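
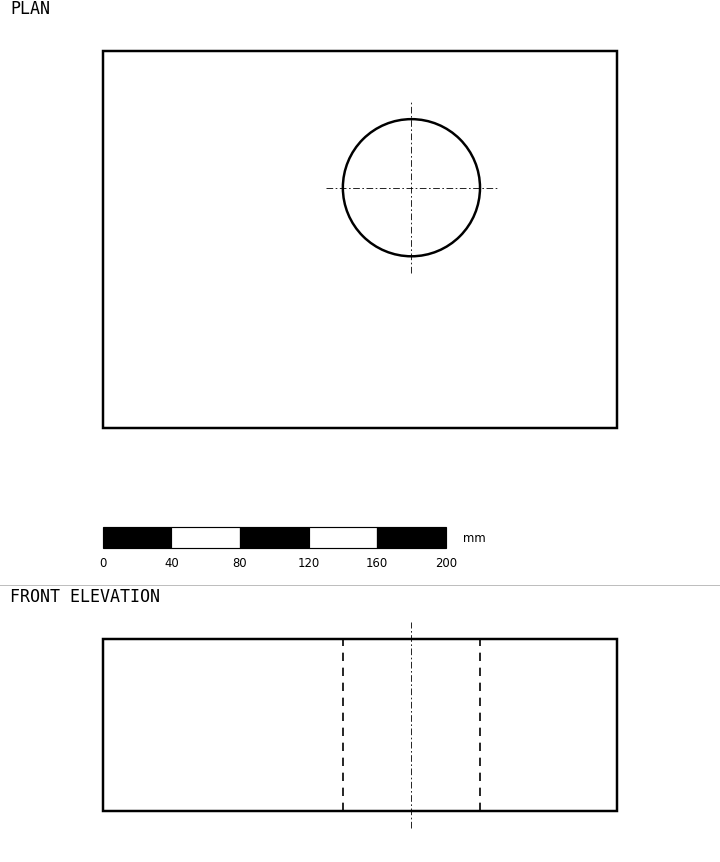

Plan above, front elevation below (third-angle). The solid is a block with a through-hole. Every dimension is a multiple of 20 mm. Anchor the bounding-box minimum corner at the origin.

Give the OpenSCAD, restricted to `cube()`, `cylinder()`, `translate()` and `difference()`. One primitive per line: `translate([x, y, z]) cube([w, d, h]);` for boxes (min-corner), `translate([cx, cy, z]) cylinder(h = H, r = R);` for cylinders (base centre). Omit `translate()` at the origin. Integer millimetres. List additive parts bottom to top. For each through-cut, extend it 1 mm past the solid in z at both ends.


difference() {
  cube([300, 220, 100]);
  translate([180, 140, -1]) cylinder(h = 102, r = 40);
}


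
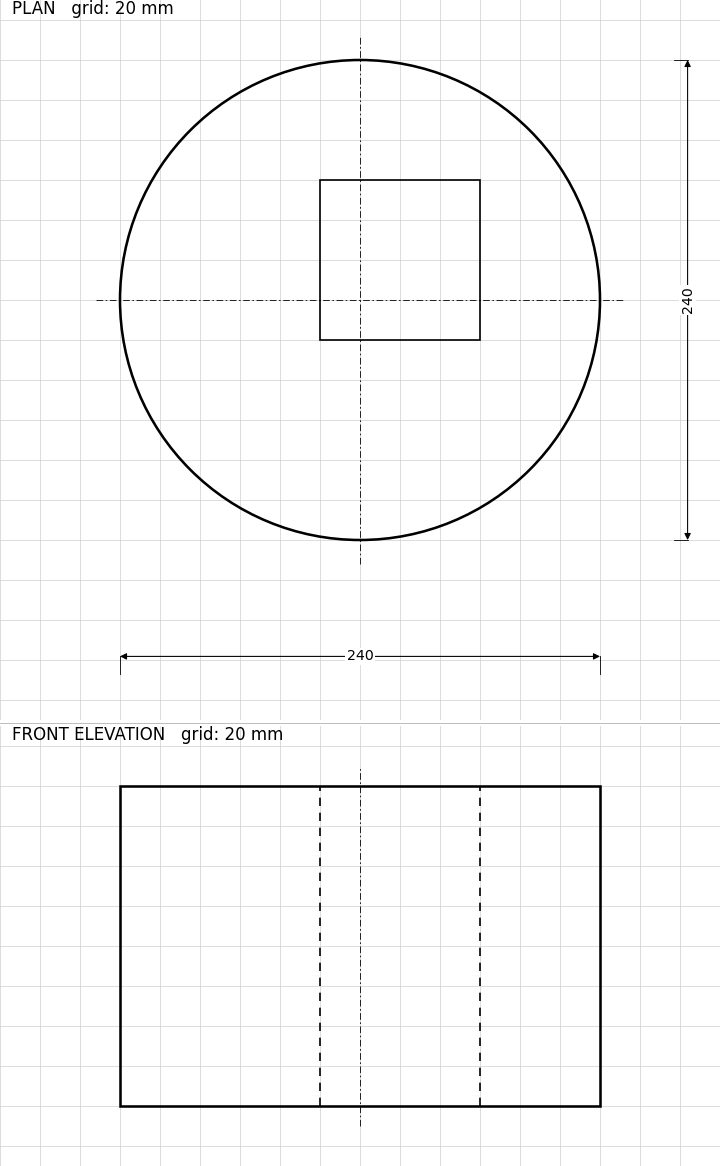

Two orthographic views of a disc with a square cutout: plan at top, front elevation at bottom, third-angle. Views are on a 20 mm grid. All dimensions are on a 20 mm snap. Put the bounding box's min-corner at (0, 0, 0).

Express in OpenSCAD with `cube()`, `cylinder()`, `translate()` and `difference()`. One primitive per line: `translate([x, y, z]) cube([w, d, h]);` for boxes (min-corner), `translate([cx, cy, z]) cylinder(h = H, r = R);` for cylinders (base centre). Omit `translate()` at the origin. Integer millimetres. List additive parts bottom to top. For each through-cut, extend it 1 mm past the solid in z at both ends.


difference() {
  translate([120, 120, 0]) cylinder(h = 160, r = 120);
  translate([100, 100, -1]) cube([80, 80, 162]);
}


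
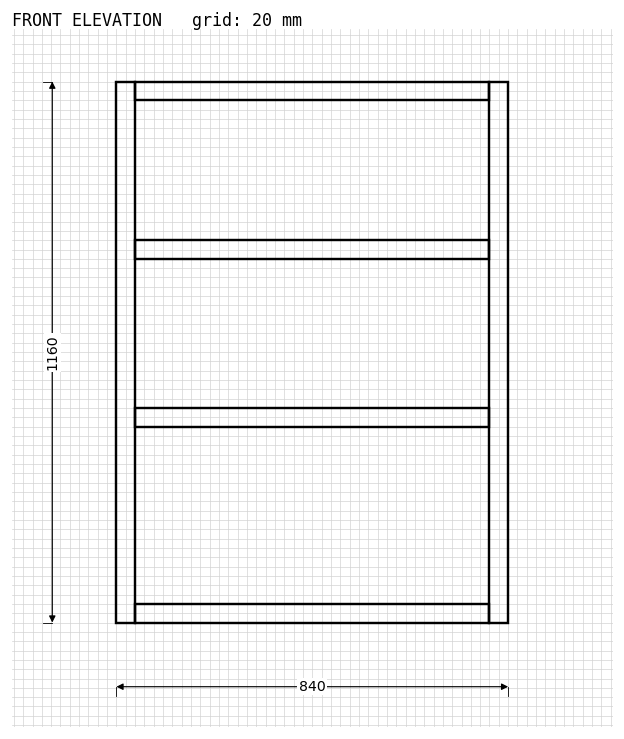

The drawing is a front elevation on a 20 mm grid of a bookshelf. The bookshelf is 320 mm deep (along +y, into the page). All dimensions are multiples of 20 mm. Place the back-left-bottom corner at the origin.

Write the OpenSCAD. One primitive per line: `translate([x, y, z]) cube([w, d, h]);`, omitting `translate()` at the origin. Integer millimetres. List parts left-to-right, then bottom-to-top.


cube([40, 320, 1160]);
translate([40, 0, 0]) cube([760, 320, 40]);
translate([40, 0, 420]) cube([760, 320, 40]);
translate([40, 0, 780]) cube([760, 320, 40]);
translate([40, 0, 1120]) cube([760, 320, 40]);
translate([800, 0, 0]) cube([40, 320, 1160]);


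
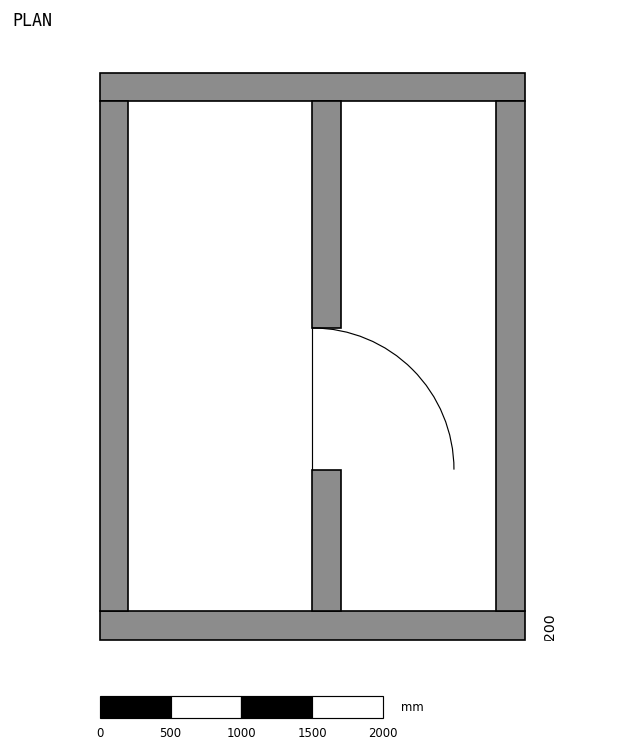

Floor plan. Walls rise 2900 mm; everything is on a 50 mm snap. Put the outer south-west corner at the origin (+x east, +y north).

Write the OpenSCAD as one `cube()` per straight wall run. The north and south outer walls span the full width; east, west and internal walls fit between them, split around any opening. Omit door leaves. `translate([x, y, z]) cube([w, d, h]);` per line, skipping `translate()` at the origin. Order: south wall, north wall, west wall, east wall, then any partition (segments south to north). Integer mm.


cube([3000, 200, 2900]);
translate([0, 3800, 0]) cube([3000, 200, 2900]);
translate([0, 200, 0]) cube([200, 3600, 2900]);
translate([2800, 200, 0]) cube([200, 3600, 2900]);
translate([1500, 200, 0]) cube([200, 1000, 2900]);
translate([1500, 2200, 0]) cube([200, 1600, 2900]);


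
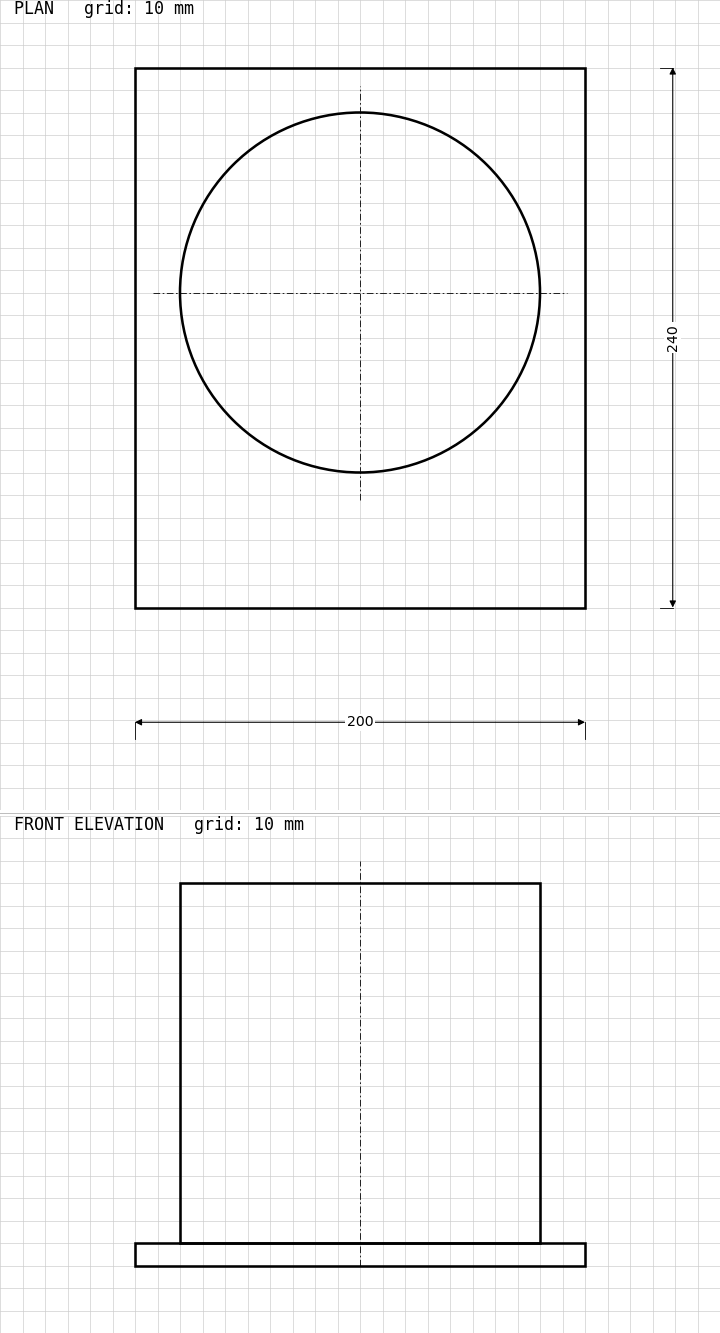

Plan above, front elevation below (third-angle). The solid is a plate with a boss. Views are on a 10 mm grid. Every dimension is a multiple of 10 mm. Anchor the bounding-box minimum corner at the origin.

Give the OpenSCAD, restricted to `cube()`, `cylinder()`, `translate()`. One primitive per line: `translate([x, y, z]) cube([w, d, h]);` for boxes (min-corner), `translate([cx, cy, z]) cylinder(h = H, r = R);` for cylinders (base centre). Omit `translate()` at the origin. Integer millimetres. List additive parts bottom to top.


cube([200, 240, 10]);
translate([100, 140, 10]) cylinder(h = 160, r = 80);


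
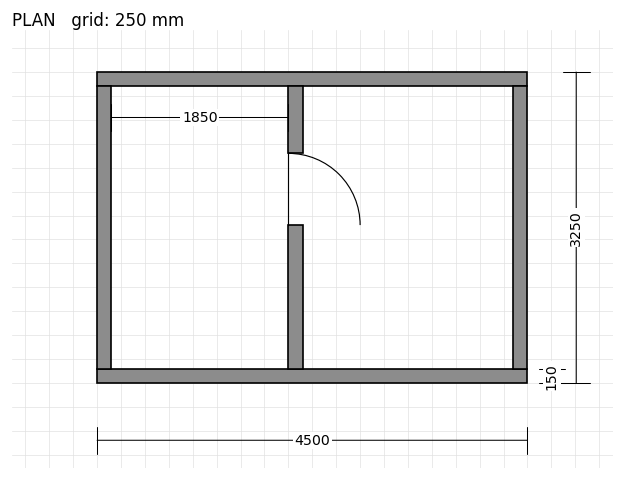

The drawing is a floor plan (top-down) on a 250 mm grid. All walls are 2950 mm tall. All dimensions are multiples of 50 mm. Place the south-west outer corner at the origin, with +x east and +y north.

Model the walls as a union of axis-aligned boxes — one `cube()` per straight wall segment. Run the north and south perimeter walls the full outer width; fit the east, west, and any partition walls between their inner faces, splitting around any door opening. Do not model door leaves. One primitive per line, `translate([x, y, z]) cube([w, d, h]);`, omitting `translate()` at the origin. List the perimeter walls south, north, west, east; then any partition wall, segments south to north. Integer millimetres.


cube([4500, 150, 2950]);
translate([0, 3100, 0]) cube([4500, 150, 2950]);
translate([0, 150, 0]) cube([150, 2950, 2950]);
translate([4350, 150, 0]) cube([150, 2950, 2950]);
translate([2000, 150, 0]) cube([150, 1500, 2950]);
translate([2000, 2400, 0]) cube([150, 700, 2950]);


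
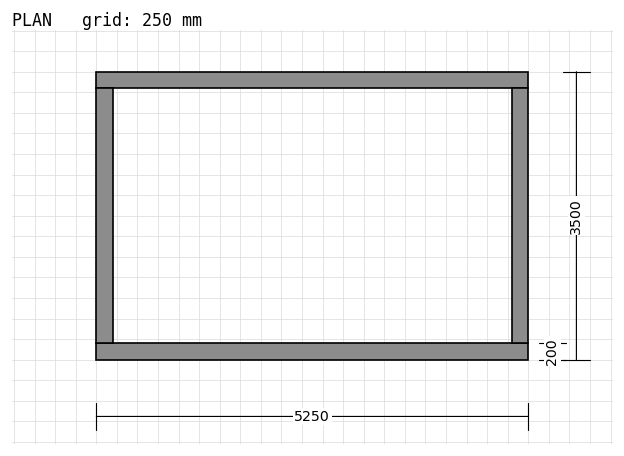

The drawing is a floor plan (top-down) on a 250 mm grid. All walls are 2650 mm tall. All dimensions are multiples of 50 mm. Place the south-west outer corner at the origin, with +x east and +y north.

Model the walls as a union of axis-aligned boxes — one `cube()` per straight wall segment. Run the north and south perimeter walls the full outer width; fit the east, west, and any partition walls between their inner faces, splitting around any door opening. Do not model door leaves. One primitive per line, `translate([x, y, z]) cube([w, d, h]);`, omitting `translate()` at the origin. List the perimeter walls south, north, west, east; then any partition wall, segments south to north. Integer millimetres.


cube([5250, 200, 2650]);
translate([0, 3300, 0]) cube([5250, 200, 2650]);
translate([0, 200, 0]) cube([200, 3100, 2650]);
translate([5050, 200, 0]) cube([200, 3100, 2650]);


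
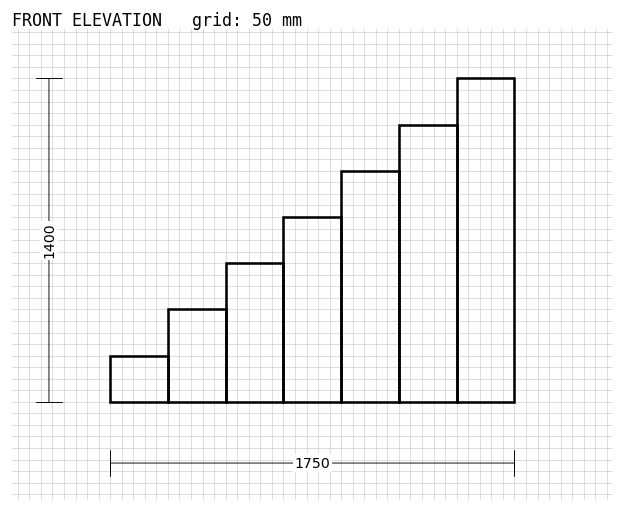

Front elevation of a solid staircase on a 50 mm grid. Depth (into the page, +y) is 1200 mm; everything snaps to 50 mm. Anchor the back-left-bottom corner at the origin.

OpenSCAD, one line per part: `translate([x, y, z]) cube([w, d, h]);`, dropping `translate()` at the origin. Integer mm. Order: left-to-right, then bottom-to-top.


cube([250, 1200, 200]);
translate([250, 0, 0]) cube([250, 1200, 400]);
translate([500, 0, 0]) cube([250, 1200, 600]);
translate([750, 0, 0]) cube([250, 1200, 800]);
translate([1000, 0, 0]) cube([250, 1200, 1000]);
translate([1250, 0, 0]) cube([250, 1200, 1200]);
translate([1500, 0, 0]) cube([250, 1200, 1400]);


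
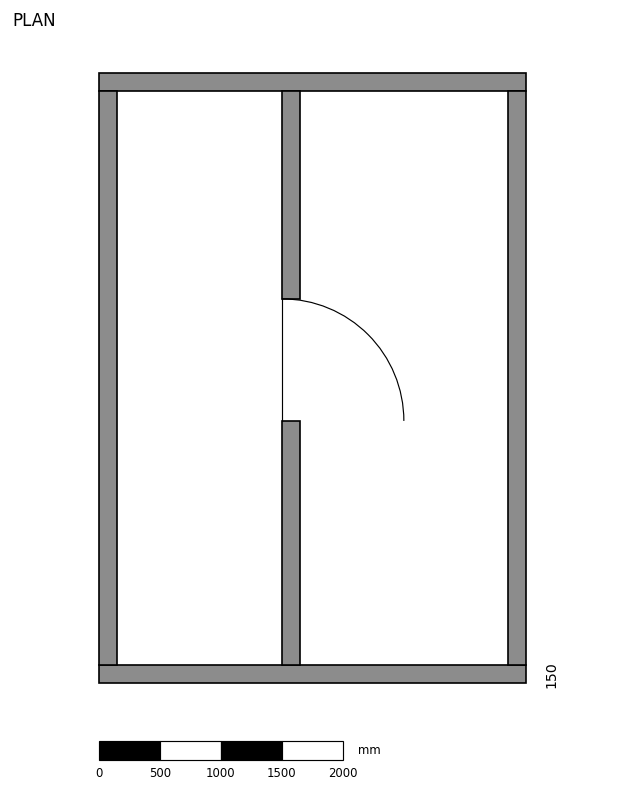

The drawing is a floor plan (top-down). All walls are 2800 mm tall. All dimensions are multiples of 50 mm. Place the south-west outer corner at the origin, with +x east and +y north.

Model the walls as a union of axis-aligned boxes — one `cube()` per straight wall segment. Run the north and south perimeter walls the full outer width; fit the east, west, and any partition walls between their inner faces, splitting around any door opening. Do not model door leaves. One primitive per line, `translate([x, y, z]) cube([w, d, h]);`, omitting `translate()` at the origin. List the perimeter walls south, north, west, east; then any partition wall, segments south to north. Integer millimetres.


cube([3500, 150, 2800]);
translate([0, 4850, 0]) cube([3500, 150, 2800]);
translate([0, 150, 0]) cube([150, 4700, 2800]);
translate([3350, 150, 0]) cube([150, 4700, 2800]);
translate([1500, 150, 0]) cube([150, 2000, 2800]);
translate([1500, 3150, 0]) cube([150, 1700, 2800]);


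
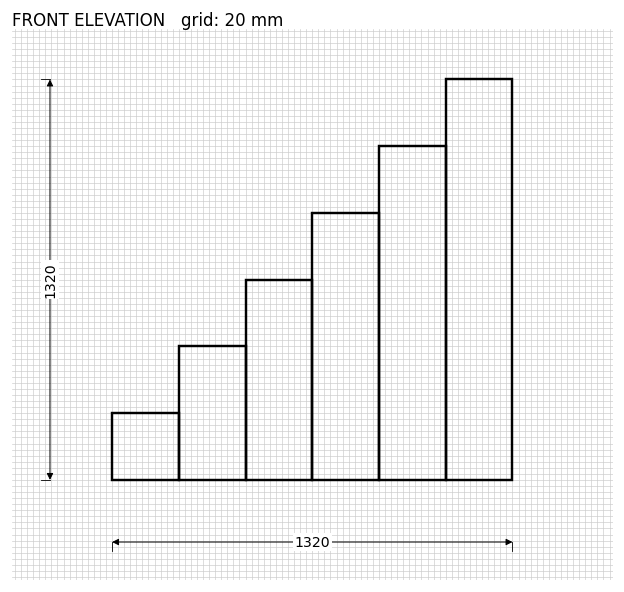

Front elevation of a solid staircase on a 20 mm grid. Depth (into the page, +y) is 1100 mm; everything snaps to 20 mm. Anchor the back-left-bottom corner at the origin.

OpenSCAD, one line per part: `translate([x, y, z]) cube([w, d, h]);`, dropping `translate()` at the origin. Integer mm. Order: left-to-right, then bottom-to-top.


cube([220, 1100, 220]);
translate([220, 0, 0]) cube([220, 1100, 440]);
translate([440, 0, 0]) cube([220, 1100, 660]);
translate([660, 0, 0]) cube([220, 1100, 880]);
translate([880, 0, 0]) cube([220, 1100, 1100]);
translate([1100, 0, 0]) cube([220, 1100, 1320]);


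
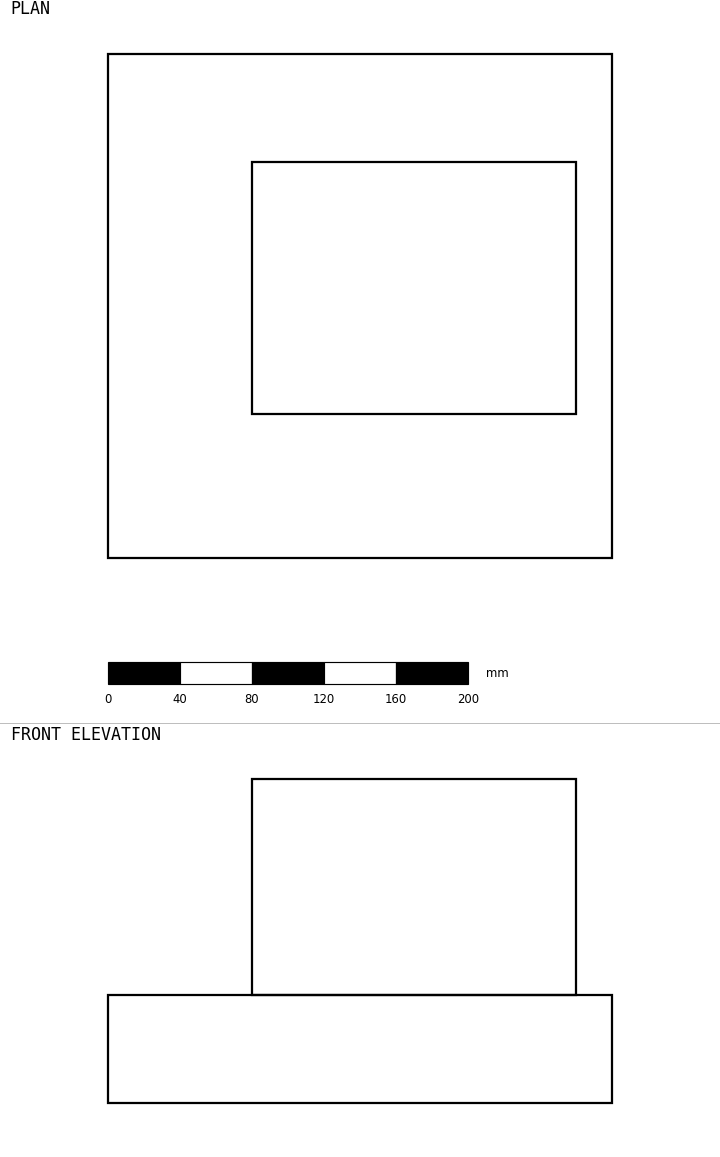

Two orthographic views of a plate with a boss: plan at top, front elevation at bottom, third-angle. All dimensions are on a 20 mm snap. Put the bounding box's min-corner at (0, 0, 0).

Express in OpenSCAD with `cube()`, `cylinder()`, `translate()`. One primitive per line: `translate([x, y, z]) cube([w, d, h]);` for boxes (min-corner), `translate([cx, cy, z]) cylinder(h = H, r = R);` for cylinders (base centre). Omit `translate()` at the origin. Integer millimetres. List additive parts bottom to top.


cube([280, 280, 60]);
translate([80, 80, 60]) cube([180, 140, 120]);


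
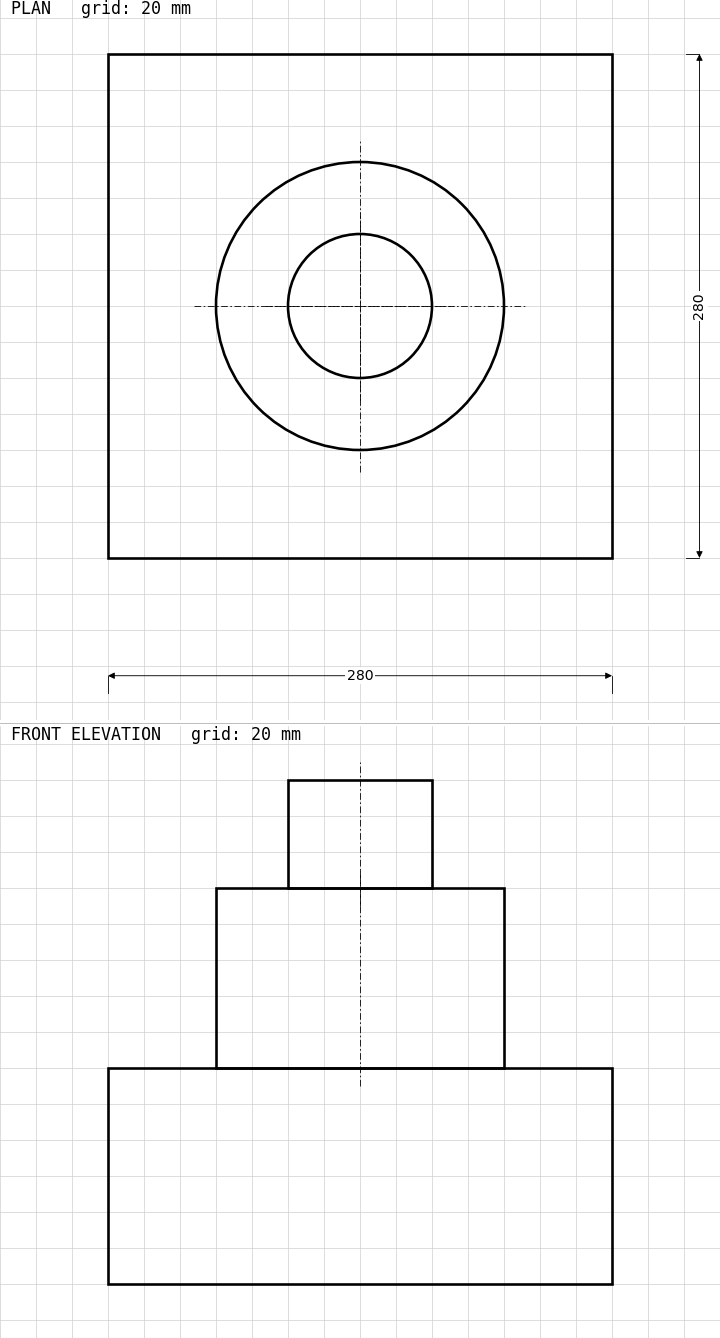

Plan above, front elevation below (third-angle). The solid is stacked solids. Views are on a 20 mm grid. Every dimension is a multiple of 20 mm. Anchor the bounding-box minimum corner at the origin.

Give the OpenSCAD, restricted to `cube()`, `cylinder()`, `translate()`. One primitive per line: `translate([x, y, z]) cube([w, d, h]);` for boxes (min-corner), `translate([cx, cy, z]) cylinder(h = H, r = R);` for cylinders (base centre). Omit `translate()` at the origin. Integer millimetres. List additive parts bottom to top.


cube([280, 280, 120]);
translate([140, 140, 120]) cylinder(h = 100, r = 80);
translate([140, 140, 220]) cylinder(h = 60, r = 40);


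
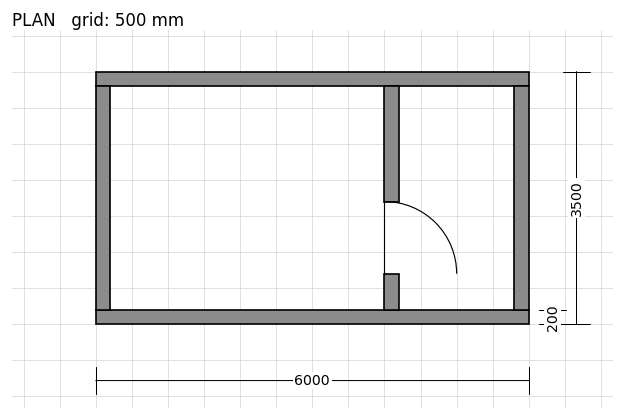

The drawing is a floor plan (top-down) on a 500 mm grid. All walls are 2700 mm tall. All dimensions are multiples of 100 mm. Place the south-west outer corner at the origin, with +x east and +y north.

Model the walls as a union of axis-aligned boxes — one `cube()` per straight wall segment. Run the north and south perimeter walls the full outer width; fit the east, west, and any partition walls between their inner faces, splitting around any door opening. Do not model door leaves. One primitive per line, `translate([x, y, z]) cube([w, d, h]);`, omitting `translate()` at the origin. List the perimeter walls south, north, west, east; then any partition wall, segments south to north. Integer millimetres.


cube([6000, 200, 2700]);
translate([0, 3300, 0]) cube([6000, 200, 2700]);
translate([0, 200, 0]) cube([200, 3100, 2700]);
translate([5800, 200, 0]) cube([200, 3100, 2700]);
translate([4000, 200, 0]) cube([200, 500, 2700]);
translate([4000, 1700, 0]) cube([200, 1600, 2700]);


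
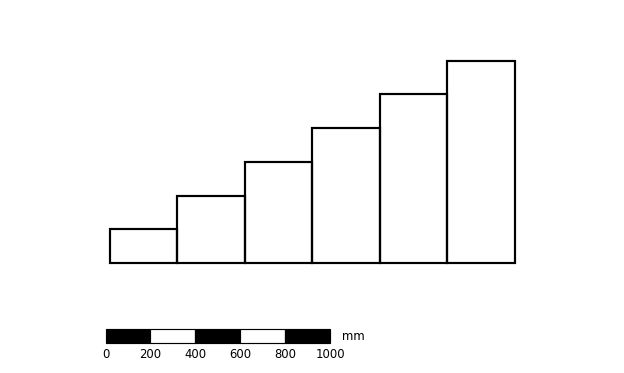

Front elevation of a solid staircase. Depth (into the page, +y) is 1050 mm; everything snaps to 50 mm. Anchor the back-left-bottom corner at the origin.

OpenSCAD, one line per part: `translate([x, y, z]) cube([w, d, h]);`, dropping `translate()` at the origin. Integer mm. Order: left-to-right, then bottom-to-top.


cube([300, 1050, 150]);
translate([300, 0, 0]) cube([300, 1050, 300]);
translate([600, 0, 0]) cube([300, 1050, 450]);
translate([900, 0, 0]) cube([300, 1050, 600]);
translate([1200, 0, 0]) cube([300, 1050, 750]);
translate([1500, 0, 0]) cube([300, 1050, 900]);


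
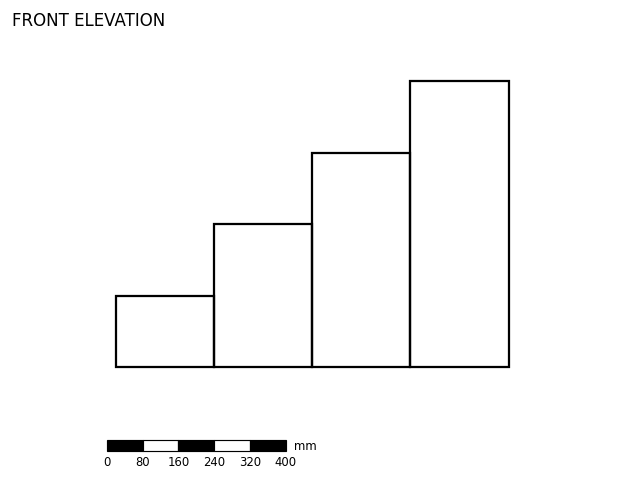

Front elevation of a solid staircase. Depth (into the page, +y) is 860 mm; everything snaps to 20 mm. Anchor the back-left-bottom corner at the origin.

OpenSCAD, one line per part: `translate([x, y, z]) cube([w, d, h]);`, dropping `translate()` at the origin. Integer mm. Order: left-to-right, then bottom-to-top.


cube([220, 860, 160]);
translate([220, 0, 0]) cube([220, 860, 320]);
translate([440, 0, 0]) cube([220, 860, 480]);
translate([660, 0, 0]) cube([220, 860, 640]);


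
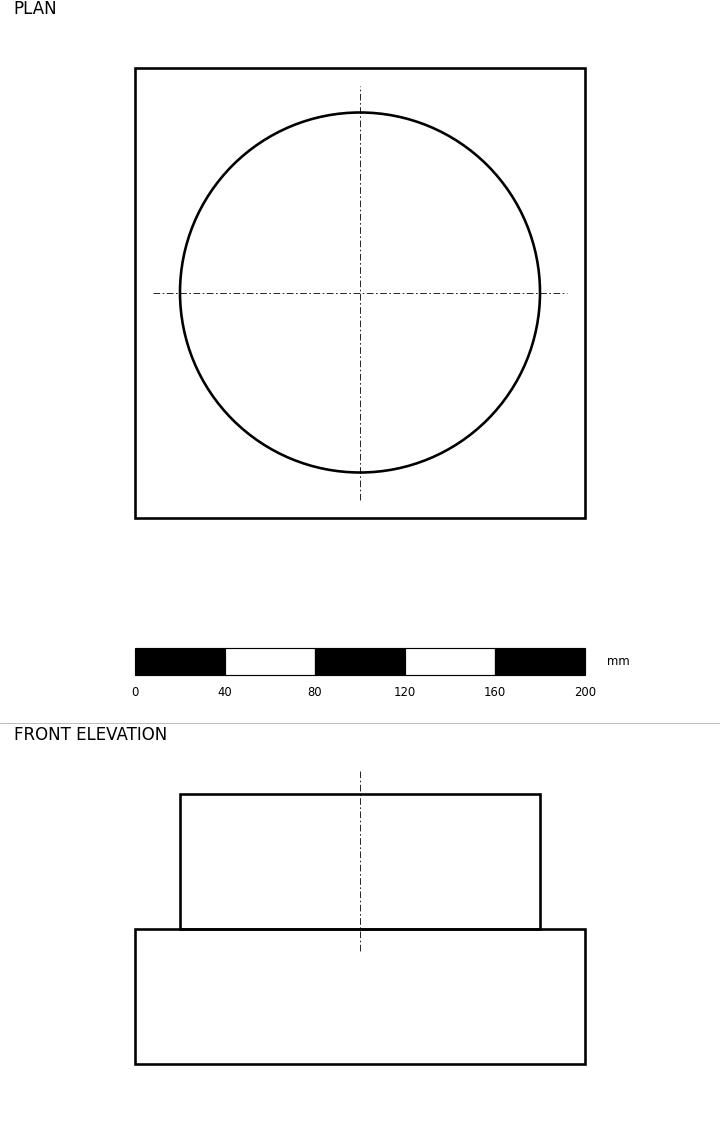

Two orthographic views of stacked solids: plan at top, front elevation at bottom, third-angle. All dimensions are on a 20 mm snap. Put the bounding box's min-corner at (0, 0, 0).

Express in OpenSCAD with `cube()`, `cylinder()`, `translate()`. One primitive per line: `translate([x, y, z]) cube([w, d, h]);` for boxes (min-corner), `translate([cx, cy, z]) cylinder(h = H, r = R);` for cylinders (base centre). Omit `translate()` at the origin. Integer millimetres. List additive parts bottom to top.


cube([200, 200, 60]);
translate([100, 100, 60]) cylinder(h = 60, r = 80);


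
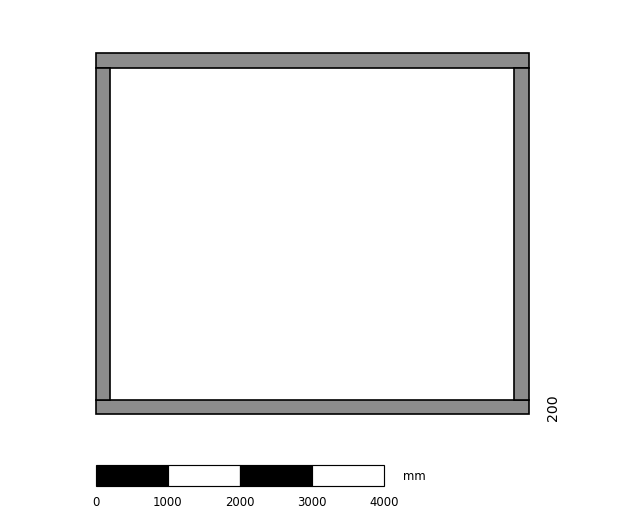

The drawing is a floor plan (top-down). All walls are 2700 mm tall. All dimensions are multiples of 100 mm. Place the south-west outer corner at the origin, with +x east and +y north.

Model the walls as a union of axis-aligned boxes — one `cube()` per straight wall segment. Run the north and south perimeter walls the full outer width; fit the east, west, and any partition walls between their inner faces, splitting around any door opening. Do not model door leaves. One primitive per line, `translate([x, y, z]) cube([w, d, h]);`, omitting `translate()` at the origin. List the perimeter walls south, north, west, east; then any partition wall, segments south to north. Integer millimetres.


cube([6000, 200, 2700]);
translate([0, 4800, 0]) cube([6000, 200, 2700]);
translate([0, 200, 0]) cube([200, 4600, 2700]);
translate([5800, 200, 0]) cube([200, 4600, 2700]);


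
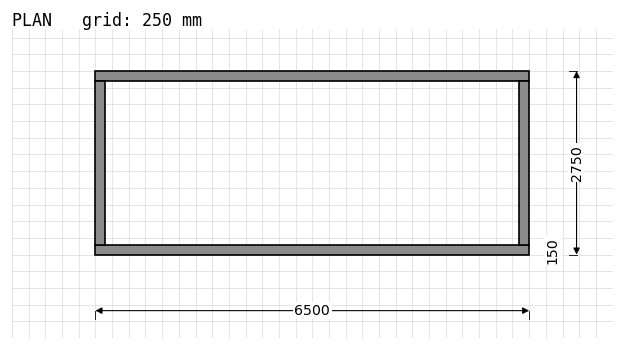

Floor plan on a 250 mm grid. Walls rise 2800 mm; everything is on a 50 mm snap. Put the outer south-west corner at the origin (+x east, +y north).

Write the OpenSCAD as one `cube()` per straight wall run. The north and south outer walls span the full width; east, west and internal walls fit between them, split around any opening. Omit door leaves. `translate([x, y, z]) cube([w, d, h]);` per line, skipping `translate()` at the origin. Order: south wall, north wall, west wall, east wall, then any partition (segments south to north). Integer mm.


cube([6500, 150, 2800]);
translate([0, 2600, 0]) cube([6500, 150, 2800]);
translate([0, 150, 0]) cube([150, 2450, 2800]);
translate([6350, 150, 0]) cube([150, 2450, 2800]);


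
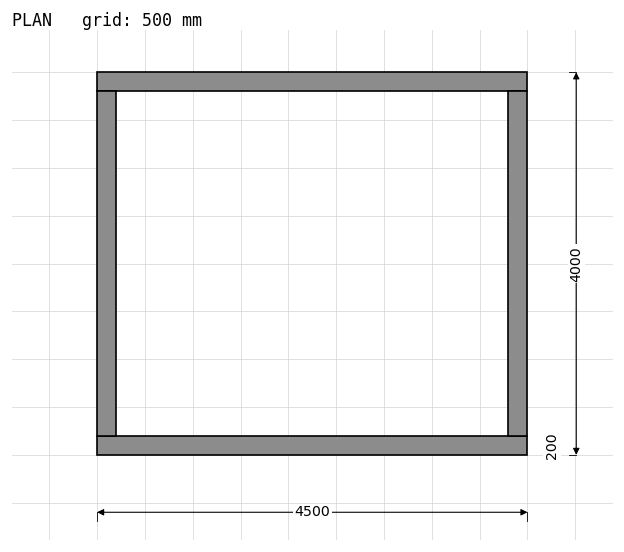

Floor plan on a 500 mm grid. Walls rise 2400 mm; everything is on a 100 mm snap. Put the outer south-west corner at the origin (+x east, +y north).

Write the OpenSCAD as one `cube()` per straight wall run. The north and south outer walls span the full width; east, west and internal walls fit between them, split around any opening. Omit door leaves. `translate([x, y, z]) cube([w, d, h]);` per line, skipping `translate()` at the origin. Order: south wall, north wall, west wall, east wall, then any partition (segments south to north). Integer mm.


cube([4500, 200, 2400]);
translate([0, 3800, 0]) cube([4500, 200, 2400]);
translate([0, 200, 0]) cube([200, 3600, 2400]);
translate([4300, 200, 0]) cube([200, 3600, 2400]);


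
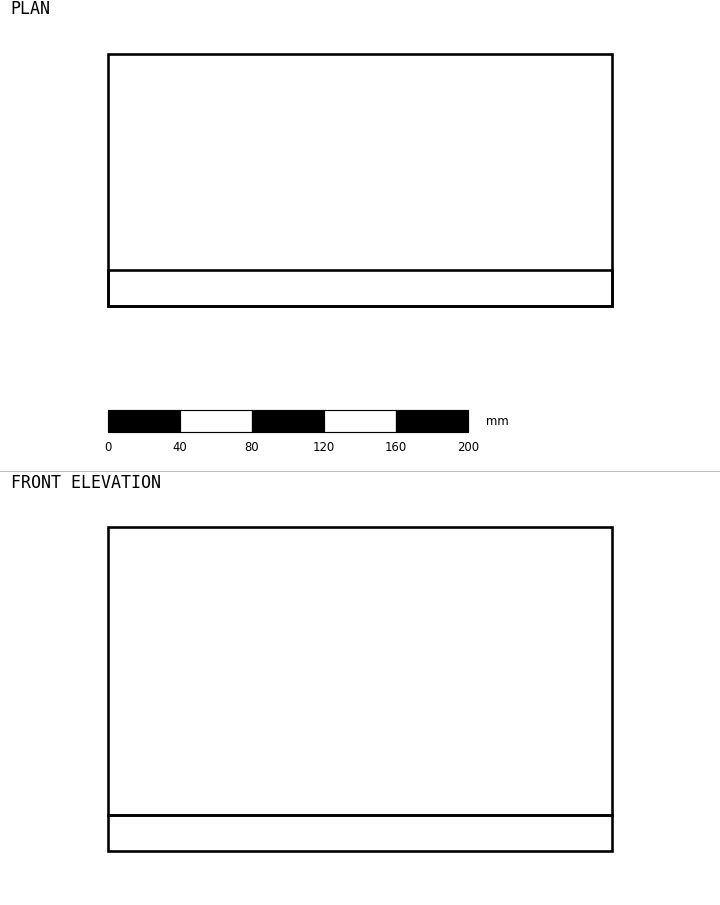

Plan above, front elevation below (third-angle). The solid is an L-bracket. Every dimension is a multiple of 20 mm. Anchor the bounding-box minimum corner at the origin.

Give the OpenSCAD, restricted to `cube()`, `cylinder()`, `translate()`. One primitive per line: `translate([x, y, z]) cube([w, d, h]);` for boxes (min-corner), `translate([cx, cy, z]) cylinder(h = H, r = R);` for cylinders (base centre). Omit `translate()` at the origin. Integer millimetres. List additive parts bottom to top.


cube([280, 140, 20]);
translate([0, 0, 20]) cube([280, 20, 160]);


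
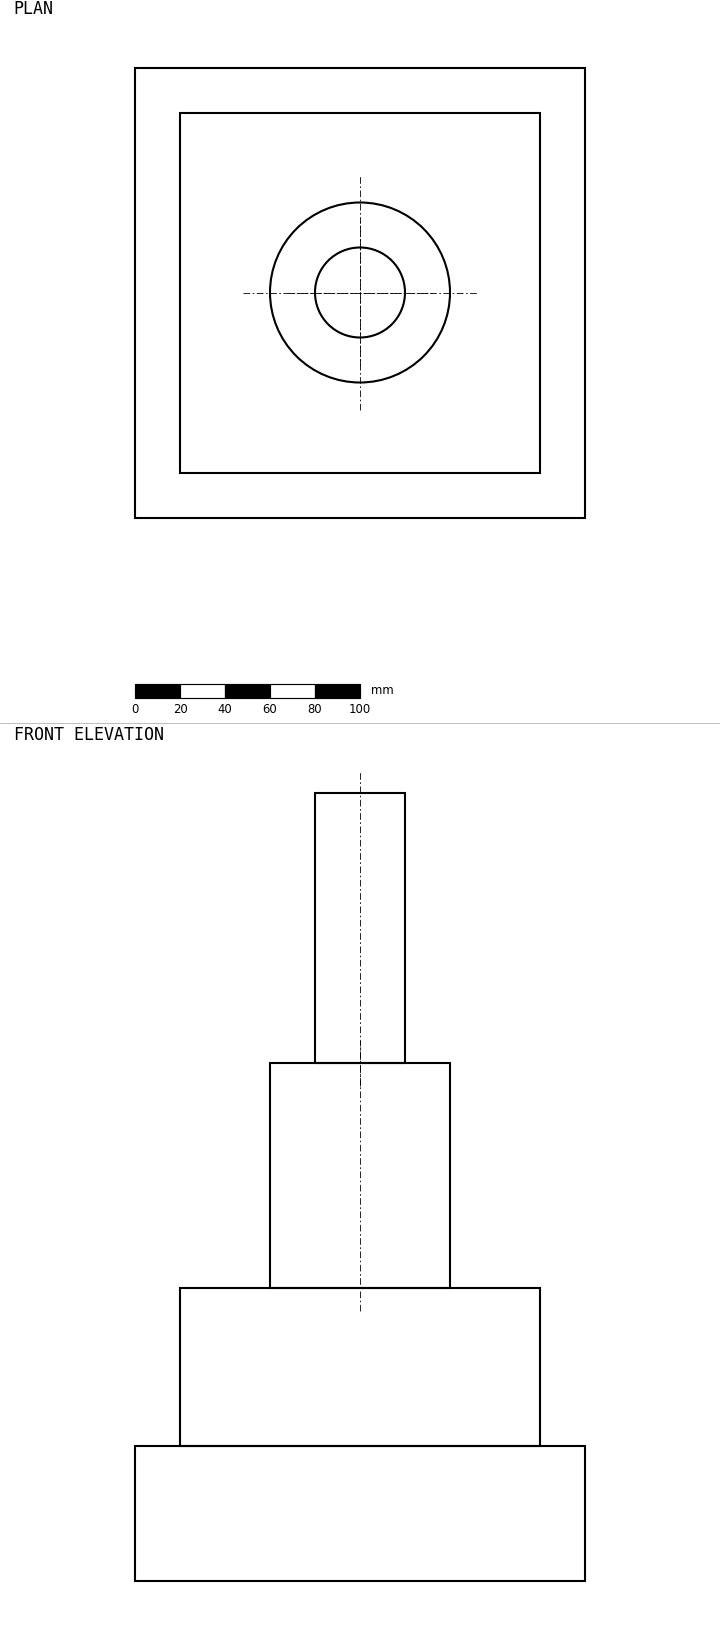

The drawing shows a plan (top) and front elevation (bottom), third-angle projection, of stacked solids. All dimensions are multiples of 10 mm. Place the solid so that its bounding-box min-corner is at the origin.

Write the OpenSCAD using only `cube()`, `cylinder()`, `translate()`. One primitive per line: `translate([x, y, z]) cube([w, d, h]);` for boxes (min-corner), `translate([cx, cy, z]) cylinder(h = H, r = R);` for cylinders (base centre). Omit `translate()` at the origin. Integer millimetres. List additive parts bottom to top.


cube([200, 200, 60]);
translate([20, 20, 60]) cube([160, 160, 70]);
translate([100, 100, 130]) cylinder(h = 100, r = 40);
translate([100, 100, 230]) cylinder(h = 120, r = 20);


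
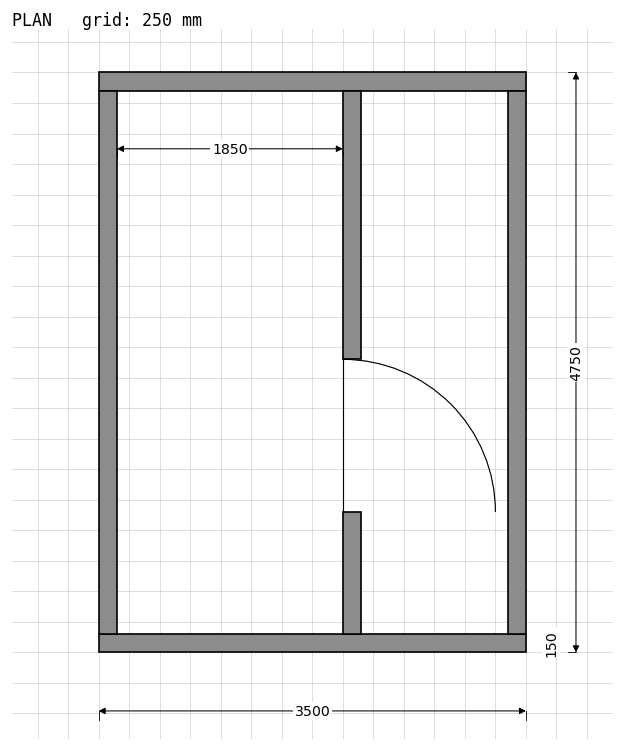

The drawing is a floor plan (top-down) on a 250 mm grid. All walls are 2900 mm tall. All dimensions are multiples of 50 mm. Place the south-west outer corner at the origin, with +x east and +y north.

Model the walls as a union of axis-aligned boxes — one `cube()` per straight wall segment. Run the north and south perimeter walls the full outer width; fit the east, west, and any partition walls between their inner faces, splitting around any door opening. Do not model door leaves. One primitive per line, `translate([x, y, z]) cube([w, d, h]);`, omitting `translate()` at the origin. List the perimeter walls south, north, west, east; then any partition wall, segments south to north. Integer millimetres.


cube([3500, 150, 2900]);
translate([0, 4600, 0]) cube([3500, 150, 2900]);
translate([0, 150, 0]) cube([150, 4450, 2900]);
translate([3350, 150, 0]) cube([150, 4450, 2900]);
translate([2000, 150, 0]) cube([150, 1000, 2900]);
translate([2000, 2400, 0]) cube([150, 2200, 2900]);


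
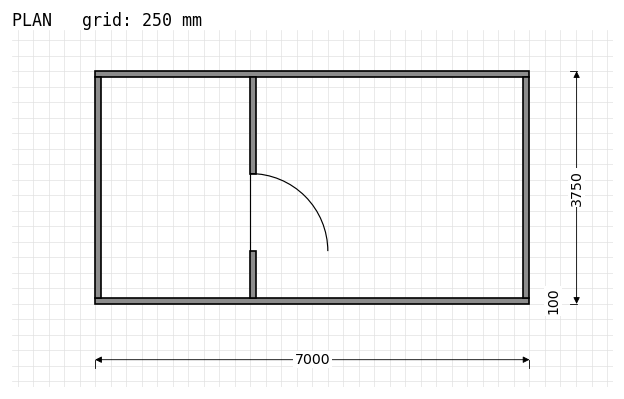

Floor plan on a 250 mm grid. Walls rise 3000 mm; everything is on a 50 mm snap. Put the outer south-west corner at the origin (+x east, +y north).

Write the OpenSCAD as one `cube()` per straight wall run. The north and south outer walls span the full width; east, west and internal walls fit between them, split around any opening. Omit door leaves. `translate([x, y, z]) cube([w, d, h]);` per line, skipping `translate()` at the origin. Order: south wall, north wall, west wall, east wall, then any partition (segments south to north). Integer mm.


cube([7000, 100, 3000]);
translate([0, 3650, 0]) cube([7000, 100, 3000]);
translate([0, 100, 0]) cube([100, 3550, 3000]);
translate([6900, 100, 0]) cube([100, 3550, 3000]);
translate([2500, 100, 0]) cube([100, 750, 3000]);
translate([2500, 2100, 0]) cube([100, 1550, 3000]);


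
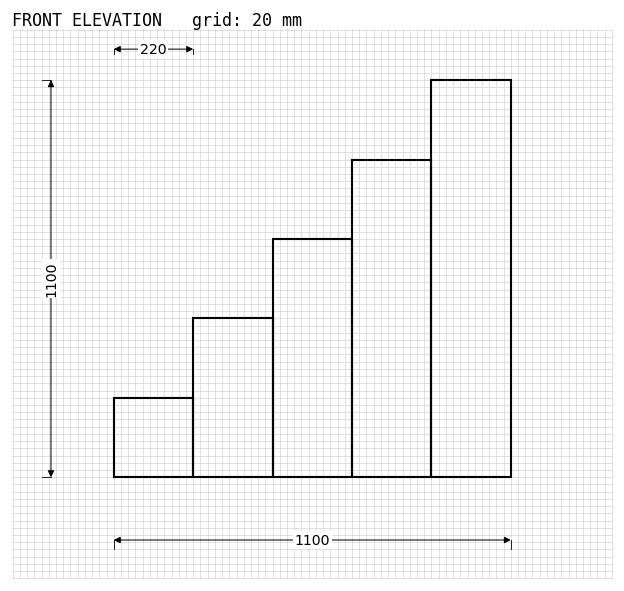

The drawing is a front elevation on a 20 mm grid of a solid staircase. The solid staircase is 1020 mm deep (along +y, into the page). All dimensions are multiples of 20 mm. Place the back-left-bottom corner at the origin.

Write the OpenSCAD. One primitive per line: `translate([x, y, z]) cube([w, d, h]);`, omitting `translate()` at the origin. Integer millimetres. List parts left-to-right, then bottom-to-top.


cube([220, 1020, 220]);
translate([220, 0, 0]) cube([220, 1020, 440]);
translate([440, 0, 0]) cube([220, 1020, 660]);
translate([660, 0, 0]) cube([220, 1020, 880]);
translate([880, 0, 0]) cube([220, 1020, 1100]);


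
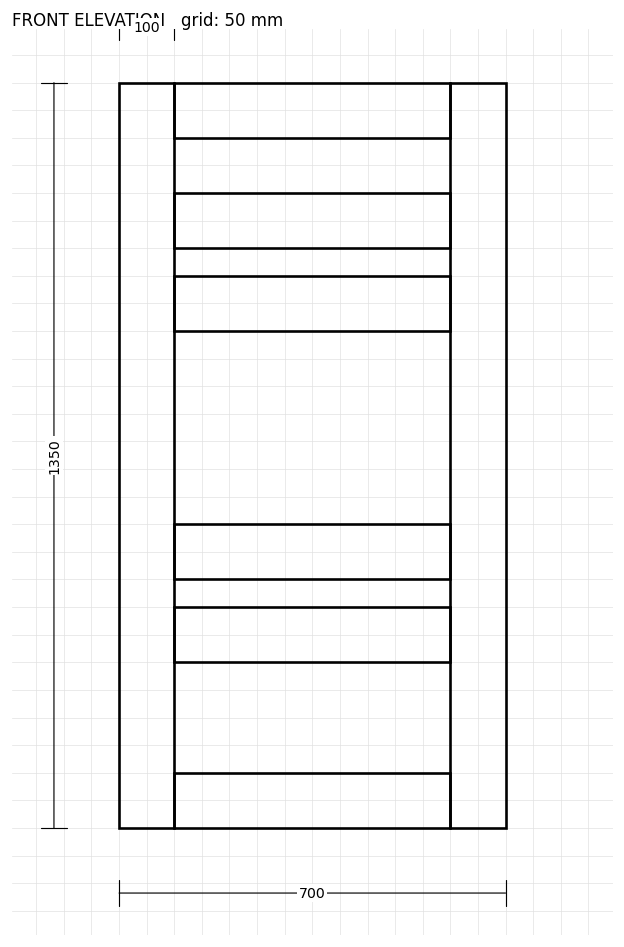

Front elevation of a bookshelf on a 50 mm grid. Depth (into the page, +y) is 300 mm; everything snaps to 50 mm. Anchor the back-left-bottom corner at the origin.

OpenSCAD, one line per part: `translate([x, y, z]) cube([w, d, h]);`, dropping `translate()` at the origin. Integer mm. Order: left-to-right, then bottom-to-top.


cube([100, 300, 1350]);
translate([100, 0, 0]) cube([500, 300, 100]);
translate([100, 0, 300]) cube([500, 300, 100]);
translate([100, 0, 450]) cube([500, 300, 100]);
translate([100, 0, 900]) cube([500, 300, 100]);
translate([100, 0, 1050]) cube([500, 300, 100]);
translate([100, 0, 1250]) cube([500, 300, 100]);
translate([600, 0, 0]) cube([100, 300, 1350]);


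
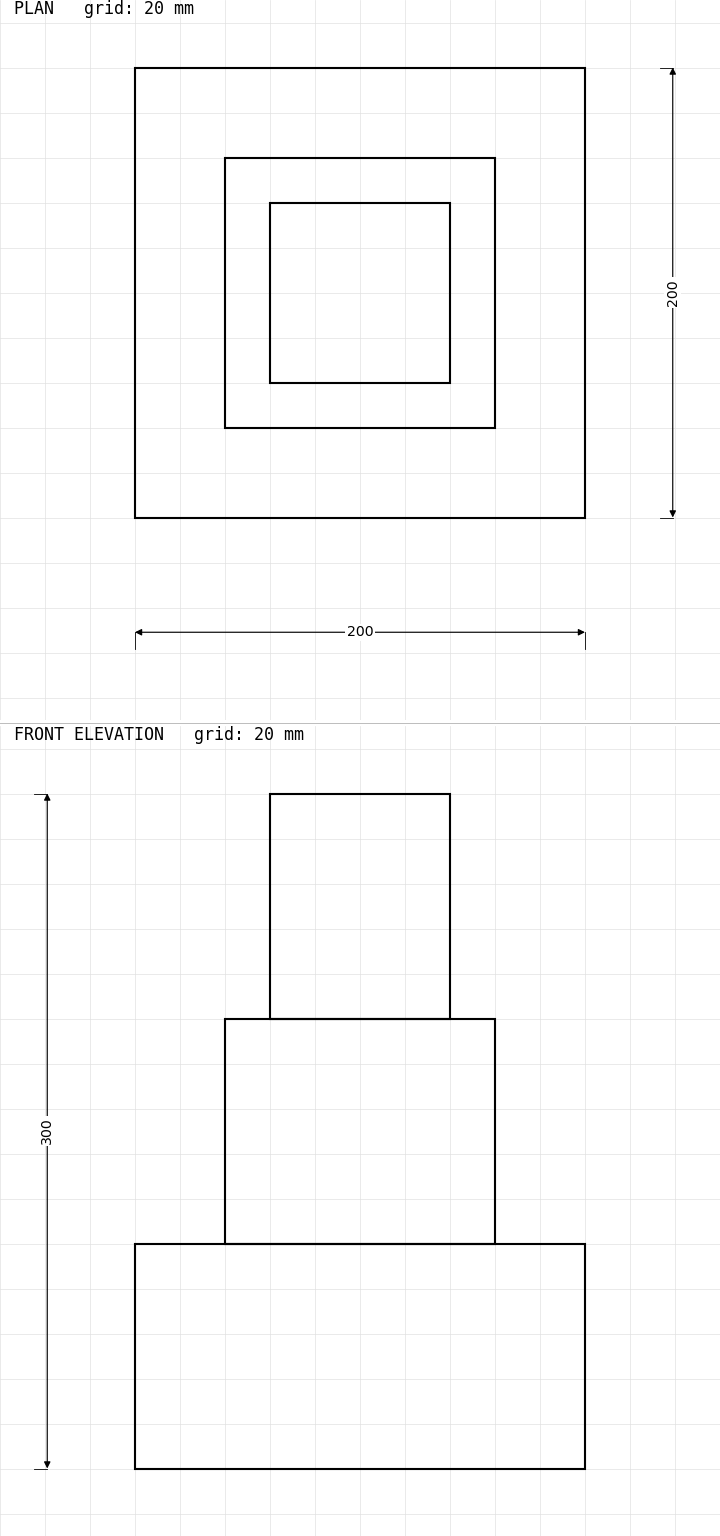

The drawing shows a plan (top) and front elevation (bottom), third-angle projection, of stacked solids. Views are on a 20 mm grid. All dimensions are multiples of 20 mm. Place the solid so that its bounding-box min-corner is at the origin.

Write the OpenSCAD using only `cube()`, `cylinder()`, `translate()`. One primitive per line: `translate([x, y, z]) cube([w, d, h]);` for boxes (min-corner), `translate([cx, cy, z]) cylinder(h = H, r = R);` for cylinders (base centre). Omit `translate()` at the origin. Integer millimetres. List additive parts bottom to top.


cube([200, 200, 100]);
translate([40, 40, 100]) cube([120, 120, 100]);
translate([60, 60, 200]) cube([80, 80, 100]);


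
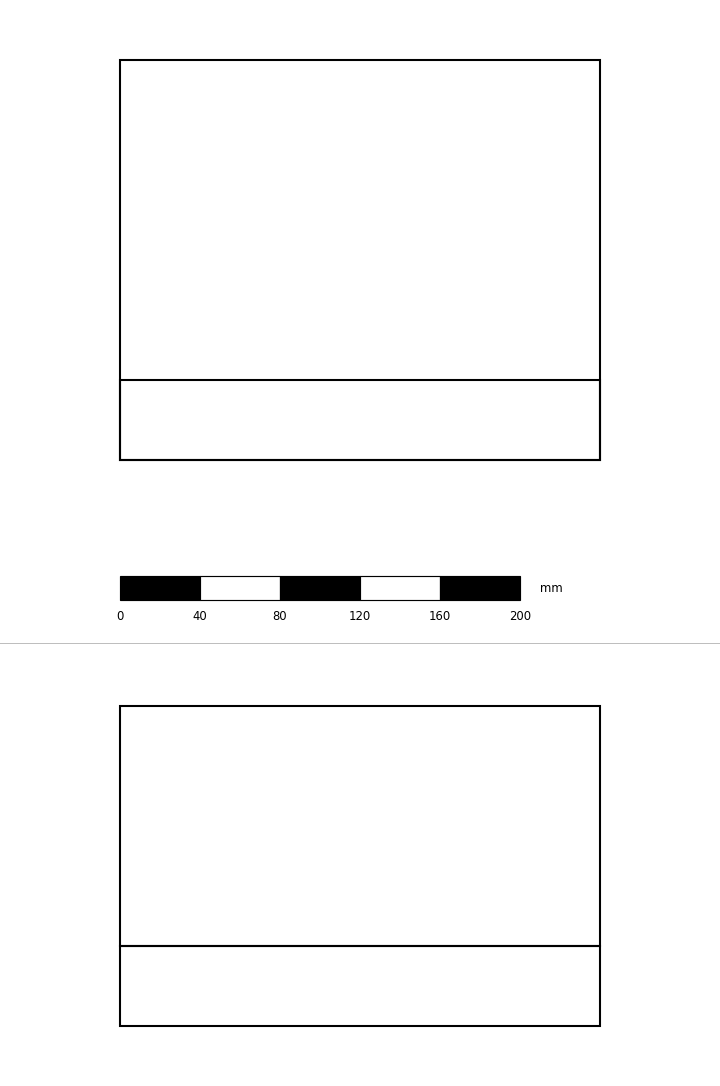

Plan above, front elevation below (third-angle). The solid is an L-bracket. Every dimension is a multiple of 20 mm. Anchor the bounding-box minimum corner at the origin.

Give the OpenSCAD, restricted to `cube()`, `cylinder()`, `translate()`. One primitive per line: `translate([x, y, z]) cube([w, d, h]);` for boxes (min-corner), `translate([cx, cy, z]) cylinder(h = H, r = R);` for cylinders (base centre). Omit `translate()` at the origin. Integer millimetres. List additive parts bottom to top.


cube([240, 200, 40]);
translate([0, 0, 40]) cube([240, 40, 120]);


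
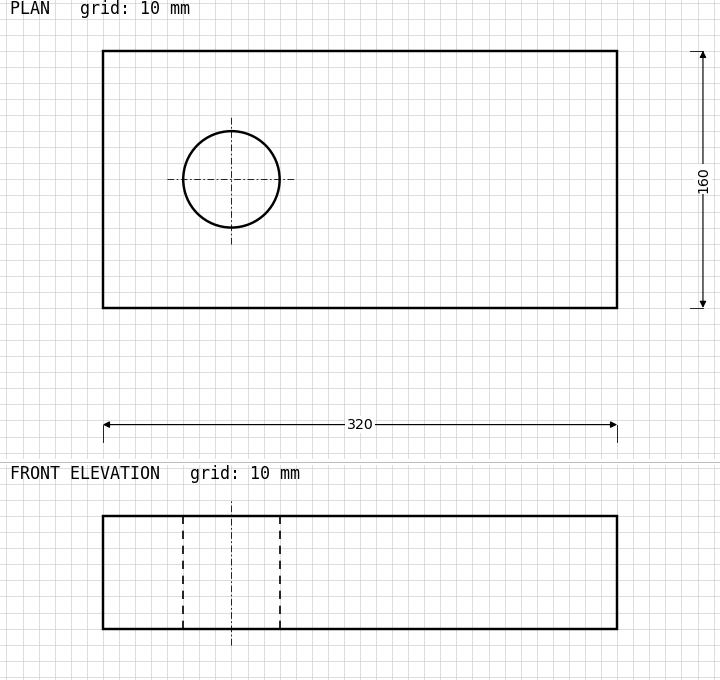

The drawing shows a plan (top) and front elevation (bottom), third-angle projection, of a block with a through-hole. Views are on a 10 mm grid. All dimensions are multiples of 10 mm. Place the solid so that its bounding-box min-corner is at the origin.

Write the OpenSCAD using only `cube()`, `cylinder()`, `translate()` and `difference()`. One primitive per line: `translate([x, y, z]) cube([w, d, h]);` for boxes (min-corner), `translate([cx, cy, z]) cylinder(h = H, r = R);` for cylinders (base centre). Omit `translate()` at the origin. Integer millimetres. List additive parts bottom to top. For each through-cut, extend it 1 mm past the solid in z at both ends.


difference() {
  cube([320, 160, 70]);
  translate([80, 80, -1]) cylinder(h = 72, r = 30);
}


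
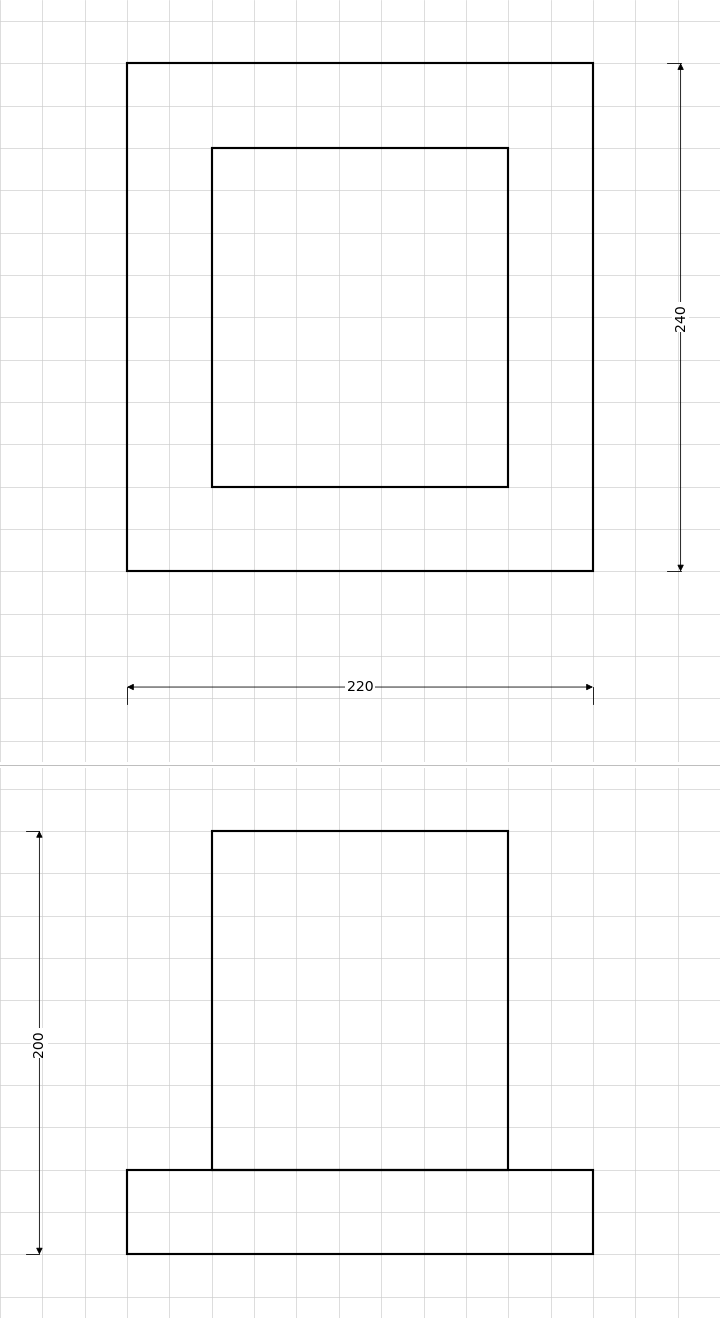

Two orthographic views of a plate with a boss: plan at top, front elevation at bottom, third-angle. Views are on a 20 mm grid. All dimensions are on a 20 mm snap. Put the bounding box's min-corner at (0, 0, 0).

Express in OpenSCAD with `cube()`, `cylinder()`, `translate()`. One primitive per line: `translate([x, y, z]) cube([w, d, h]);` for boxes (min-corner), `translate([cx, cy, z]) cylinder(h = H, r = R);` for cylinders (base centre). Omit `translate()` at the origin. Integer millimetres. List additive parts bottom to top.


cube([220, 240, 40]);
translate([40, 40, 40]) cube([140, 160, 160]);


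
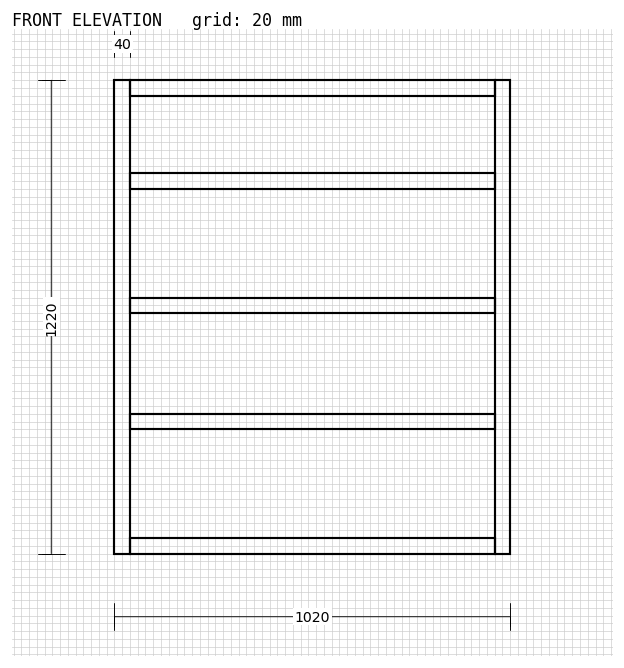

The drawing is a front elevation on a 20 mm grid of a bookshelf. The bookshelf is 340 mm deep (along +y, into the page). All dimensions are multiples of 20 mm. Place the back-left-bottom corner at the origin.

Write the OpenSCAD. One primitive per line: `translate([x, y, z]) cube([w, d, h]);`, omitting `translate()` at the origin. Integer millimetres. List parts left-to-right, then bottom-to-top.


cube([40, 340, 1220]);
translate([40, 0, 0]) cube([940, 340, 40]);
translate([40, 0, 320]) cube([940, 340, 40]);
translate([40, 0, 620]) cube([940, 340, 40]);
translate([40, 0, 940]) cube([940, 340, 40]);
translate([40, 0, 1180]) cube([940, 340, 40]);
translate([980, 0, 0]) cube([40, 340, 1220]);


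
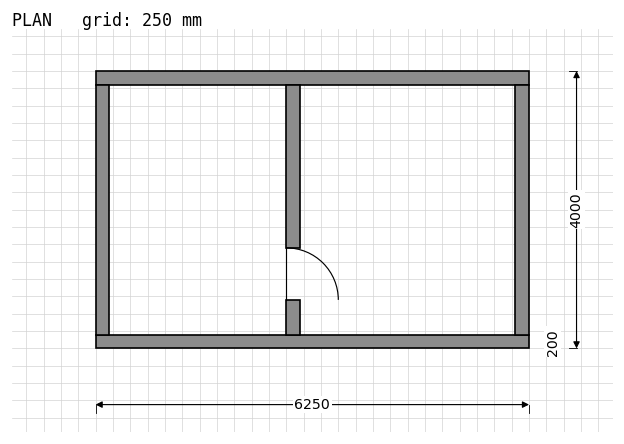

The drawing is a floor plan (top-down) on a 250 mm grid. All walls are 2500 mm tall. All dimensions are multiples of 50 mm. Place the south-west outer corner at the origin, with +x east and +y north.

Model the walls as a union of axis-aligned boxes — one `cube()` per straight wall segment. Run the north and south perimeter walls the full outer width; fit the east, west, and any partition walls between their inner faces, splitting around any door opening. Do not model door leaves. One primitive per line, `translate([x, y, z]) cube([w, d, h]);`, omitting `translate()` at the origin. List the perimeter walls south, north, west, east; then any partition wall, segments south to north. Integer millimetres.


cube([6250, 200, 2500]);
translate([0, 3800, 0]) cube([6250, 200, 2500]);
translate([0, 200, 0]) cube([200, 3600, 2500]);
translate([6050, 200, 0]) cube([200, 3600, 2500]);
translate([2750, 200, 0]) cube([200, 500, 2500]);
translate([2750, 1450, 0]) cube([200, 2350, 2500]);


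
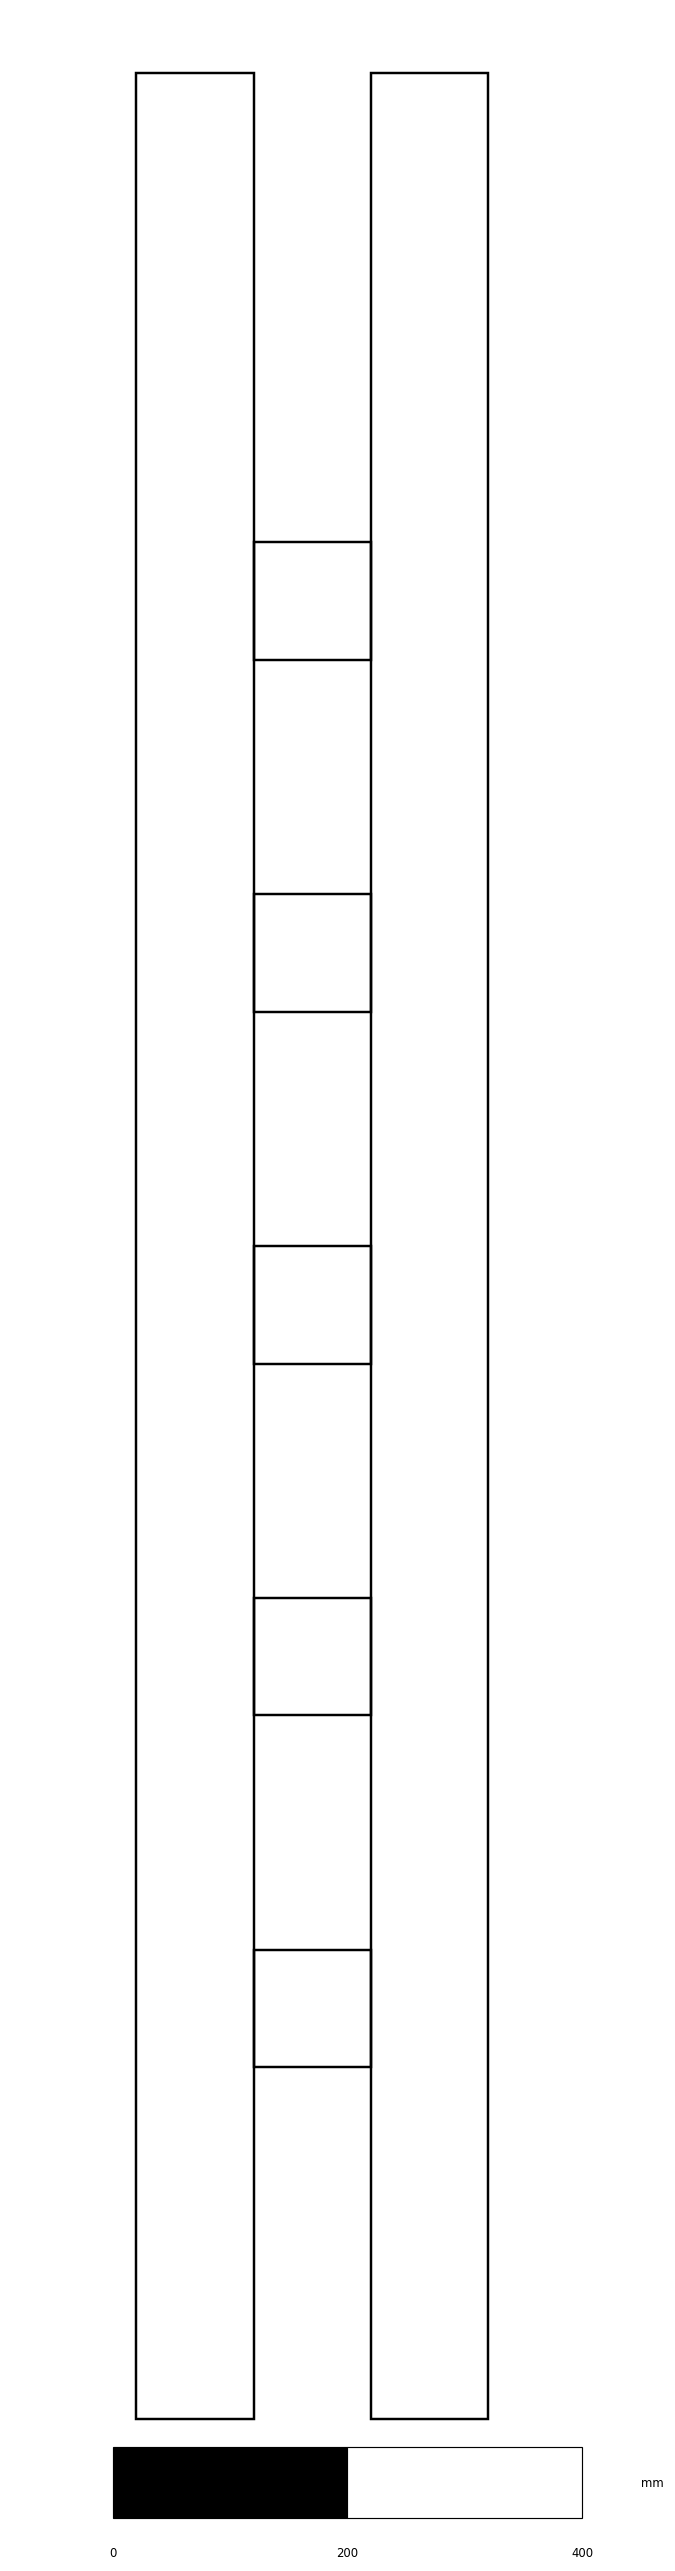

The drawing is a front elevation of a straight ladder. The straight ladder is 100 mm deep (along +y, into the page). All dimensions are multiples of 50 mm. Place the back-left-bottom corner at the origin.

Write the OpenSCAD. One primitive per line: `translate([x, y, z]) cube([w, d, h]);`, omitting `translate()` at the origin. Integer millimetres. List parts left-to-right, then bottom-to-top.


cube([100, 100, 2000]);
translate([100, 0, 300]) cube([100, 100, 100]);
translate([100, 0, 600]) cube([100, 100, 100]);
translate([100, 0, 900]) cube([100, 100, 100]);
translate([100, 0, 1200]) cube([100, 100, 100]);
translate([100, 0, 1500]) cube([100, 100, 100]);
translate([200, 0, 0]) cube([100, 100, 2000]);


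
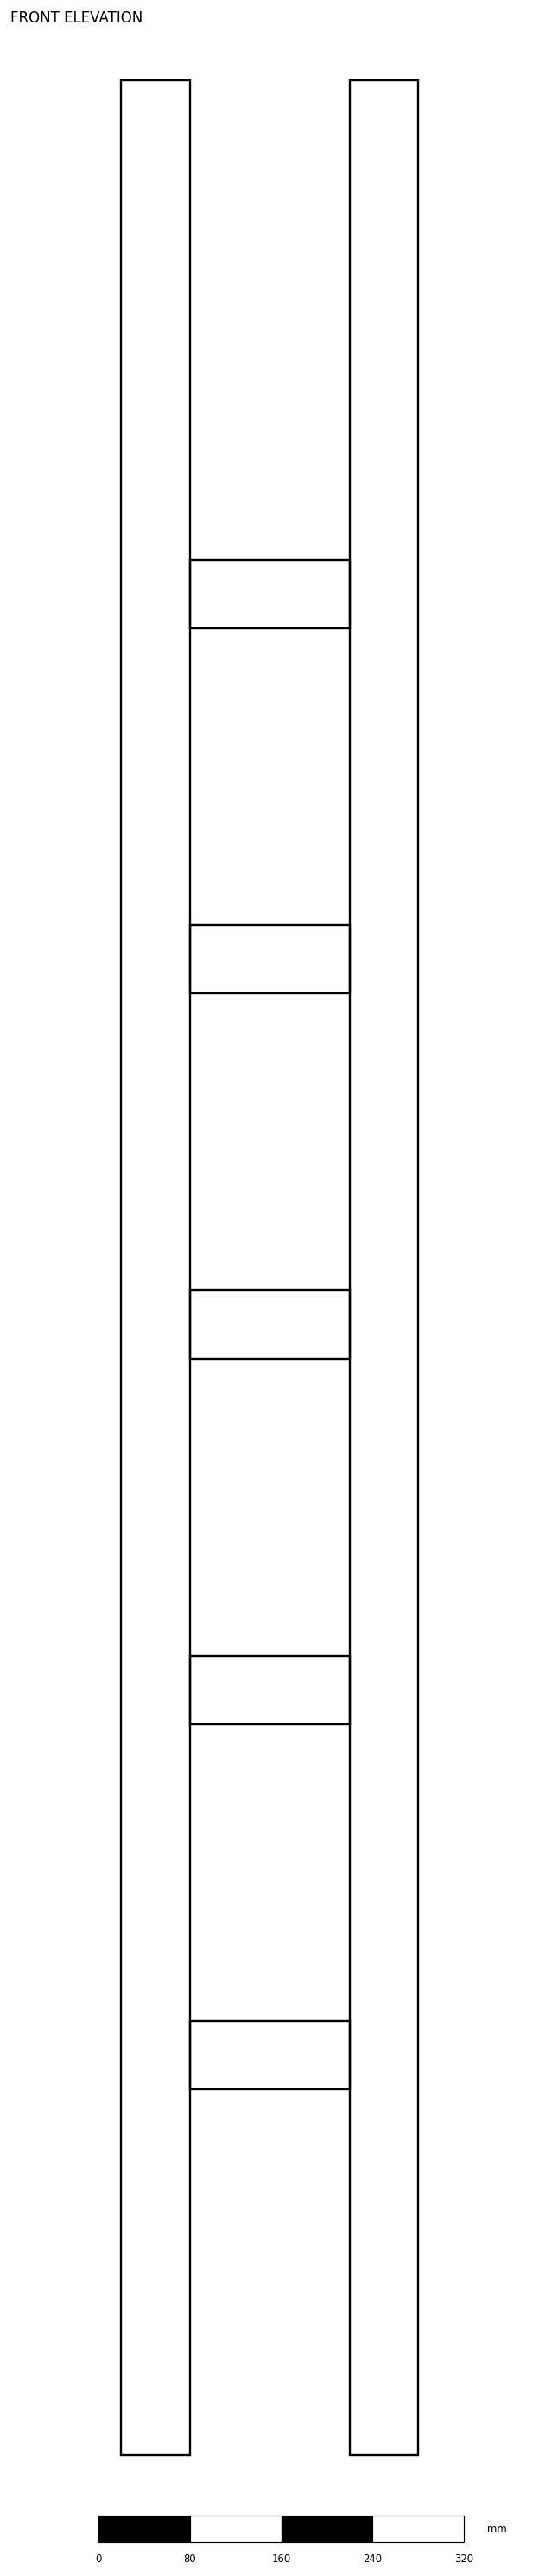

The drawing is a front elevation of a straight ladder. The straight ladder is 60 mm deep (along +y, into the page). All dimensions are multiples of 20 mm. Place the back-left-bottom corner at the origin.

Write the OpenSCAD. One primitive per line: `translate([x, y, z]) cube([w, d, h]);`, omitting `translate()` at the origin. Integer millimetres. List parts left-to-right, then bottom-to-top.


cube([60, 60, 2080]);
translate([60, 0, 320]) cube([140, 60, 60]);
translate([60, 0, 640]) cube([140, 60, 60]);
translate([60, 0, 960]) cube([140, 60, 60]);
translate([60, 0, 1280]) cube([140, 60, 60]);
translate([60, 0, 1600]) cube([140, 60, 60]);
translate([200, 0, 0]) cube([60, 60, 2080]);


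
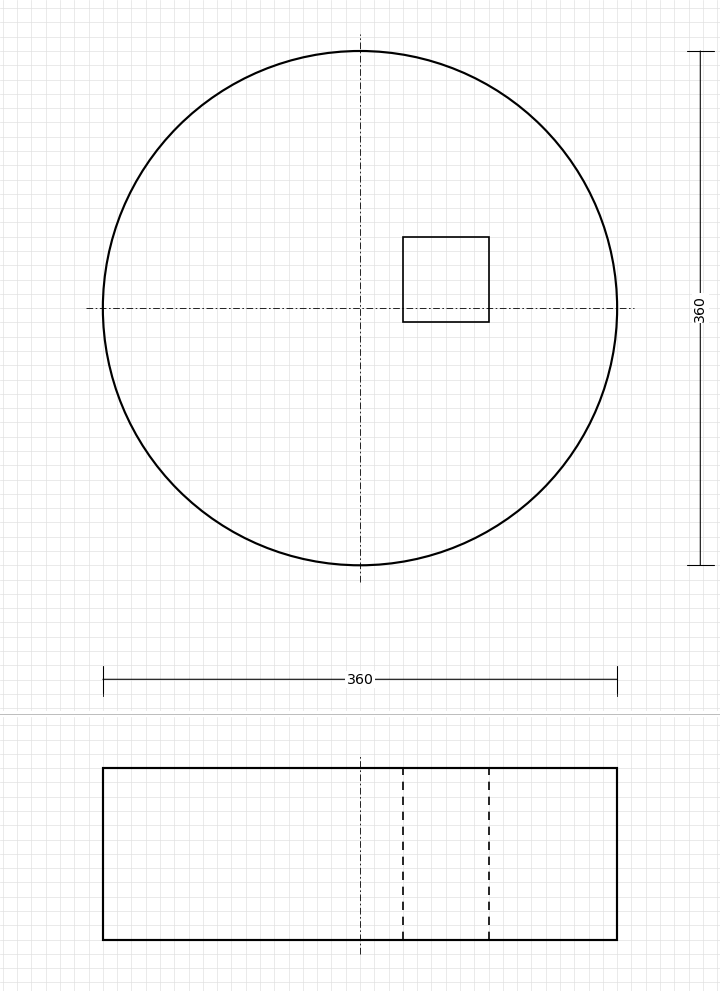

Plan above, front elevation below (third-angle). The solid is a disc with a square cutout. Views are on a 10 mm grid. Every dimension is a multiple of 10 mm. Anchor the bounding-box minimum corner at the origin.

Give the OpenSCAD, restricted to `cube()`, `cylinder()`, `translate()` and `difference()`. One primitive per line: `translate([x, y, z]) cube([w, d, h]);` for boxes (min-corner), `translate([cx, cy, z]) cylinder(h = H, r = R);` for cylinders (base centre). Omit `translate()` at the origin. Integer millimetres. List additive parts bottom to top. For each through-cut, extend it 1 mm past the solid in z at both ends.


difference() {
  translate([180, 180, 0]) cylinder(h = 120, r = 180);
  translate([210, 170, -1]) cube([60, 60, 122]);
}


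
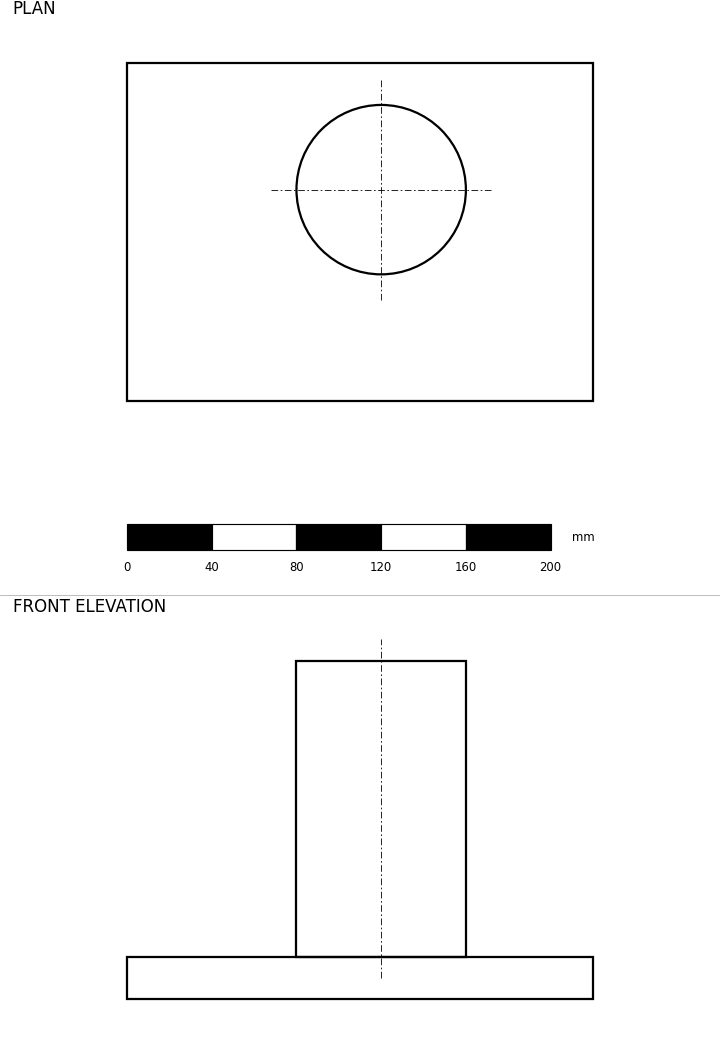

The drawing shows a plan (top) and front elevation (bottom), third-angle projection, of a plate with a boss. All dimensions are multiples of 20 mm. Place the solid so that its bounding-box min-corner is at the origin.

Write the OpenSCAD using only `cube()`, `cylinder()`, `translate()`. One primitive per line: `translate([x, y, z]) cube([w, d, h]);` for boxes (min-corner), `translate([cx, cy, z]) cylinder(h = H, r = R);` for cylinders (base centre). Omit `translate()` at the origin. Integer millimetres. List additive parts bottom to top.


cube([220, 160, 20]);
translate([120, 100, 20]) cylinder(h = 140, r = 40);


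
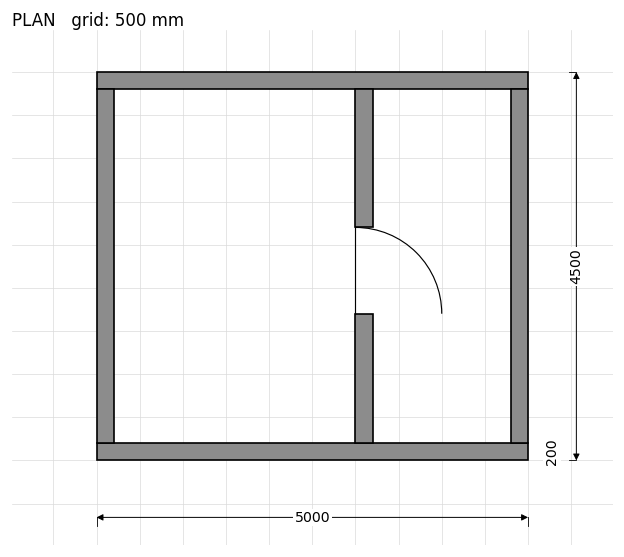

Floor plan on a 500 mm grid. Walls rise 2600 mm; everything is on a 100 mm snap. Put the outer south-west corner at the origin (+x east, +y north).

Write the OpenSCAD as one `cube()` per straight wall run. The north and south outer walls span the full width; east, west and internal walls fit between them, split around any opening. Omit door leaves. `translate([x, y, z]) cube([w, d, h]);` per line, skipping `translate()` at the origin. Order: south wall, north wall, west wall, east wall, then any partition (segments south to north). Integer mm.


cube([5000, 200, 2600]);
translate([0, 4300, 0]) cube([5000, 200, 2600]);
translate([0, 200, 0]) cube([200, 4100, 2600]);
translate([4800, 200, 0]) cube([200, 4100, 2600]);
translate([3000, 200, 0]) cube([200, 1500, 2600]);
translate([3000, 2700, 0]) cube([200, 1600, 2600]);
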